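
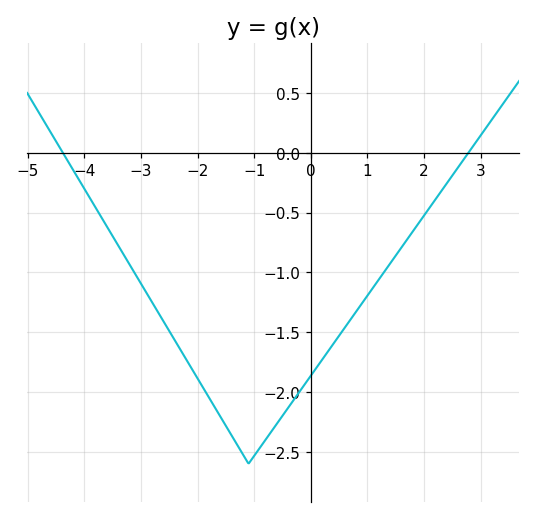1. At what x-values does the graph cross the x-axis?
-4.38, 2.78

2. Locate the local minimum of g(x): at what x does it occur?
-1.1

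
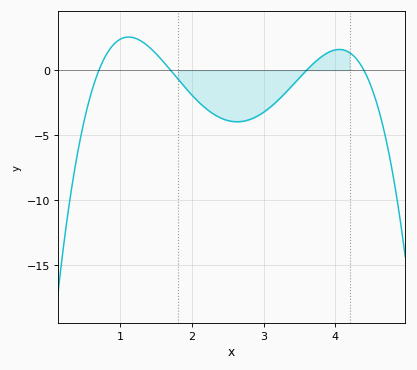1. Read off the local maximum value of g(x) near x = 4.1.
1.6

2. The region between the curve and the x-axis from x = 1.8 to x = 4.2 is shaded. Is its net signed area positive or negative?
negative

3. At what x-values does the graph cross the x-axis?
0.7, 1.7, 3.6, 4.4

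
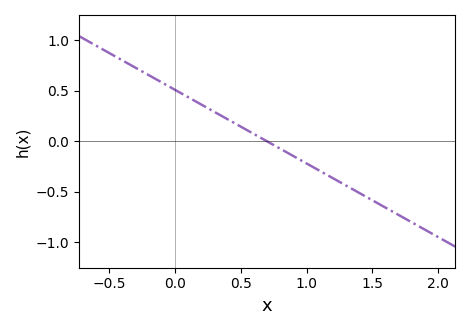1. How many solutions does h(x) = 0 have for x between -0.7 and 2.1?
1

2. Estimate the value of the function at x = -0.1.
0.6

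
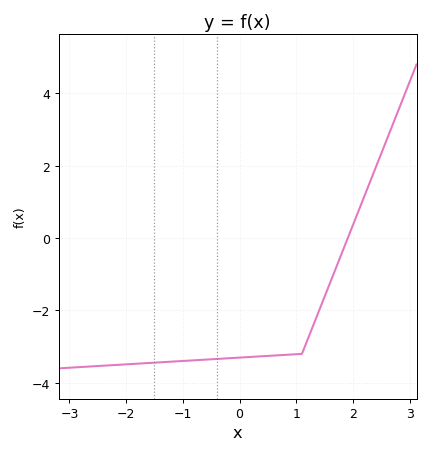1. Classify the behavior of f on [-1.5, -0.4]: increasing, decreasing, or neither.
increasing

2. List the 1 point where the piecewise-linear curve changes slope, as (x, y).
(1.1, -3.2)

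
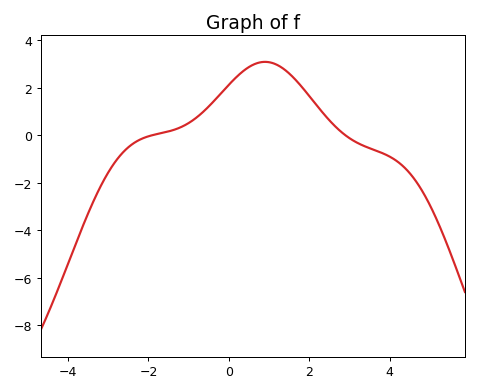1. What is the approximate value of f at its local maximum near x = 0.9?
3.1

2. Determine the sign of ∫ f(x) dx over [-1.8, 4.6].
positive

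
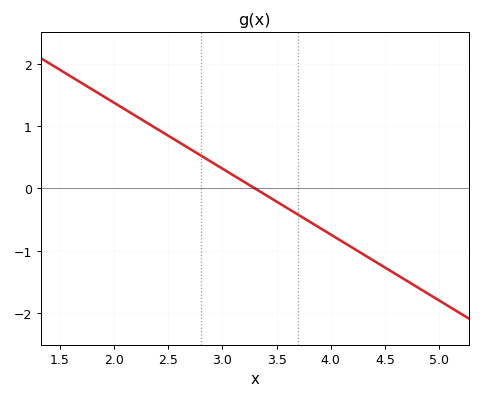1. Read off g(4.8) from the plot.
-1.6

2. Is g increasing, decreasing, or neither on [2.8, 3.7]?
decreasing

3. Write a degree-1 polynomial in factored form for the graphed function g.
y = -1.06(x - 3.3)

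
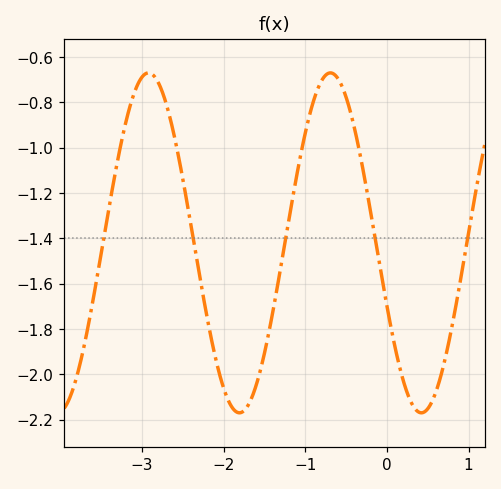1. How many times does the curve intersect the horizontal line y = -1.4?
5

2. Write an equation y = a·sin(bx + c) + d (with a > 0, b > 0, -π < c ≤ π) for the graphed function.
y = 0.75sin(2.82x - 2.76) - 1.42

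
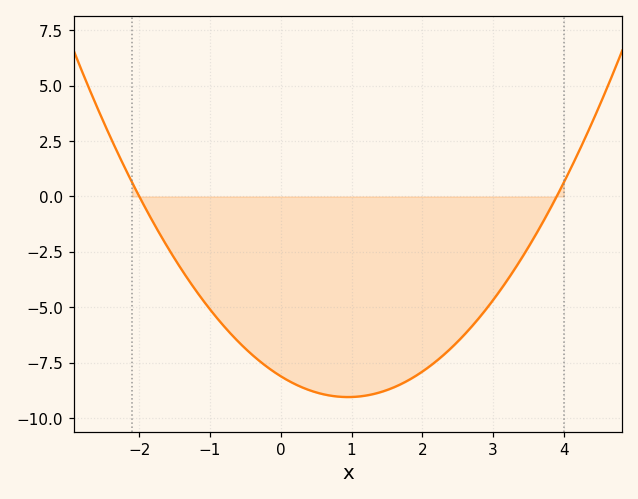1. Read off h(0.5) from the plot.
-8.8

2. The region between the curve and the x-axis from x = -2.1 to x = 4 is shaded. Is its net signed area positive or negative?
negative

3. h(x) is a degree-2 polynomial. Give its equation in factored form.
y = 1.04(x + 2)(x - 3.9)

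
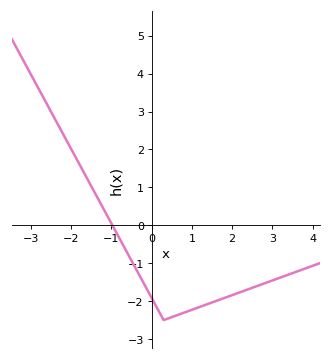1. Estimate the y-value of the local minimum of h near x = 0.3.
-2.5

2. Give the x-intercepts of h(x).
-1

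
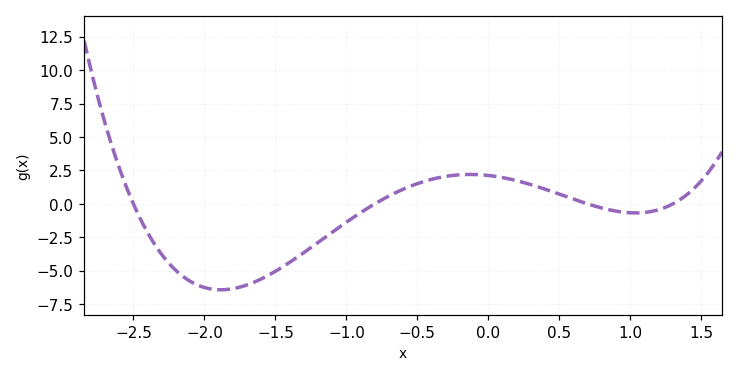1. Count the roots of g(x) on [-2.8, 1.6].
4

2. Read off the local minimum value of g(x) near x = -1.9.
-6.5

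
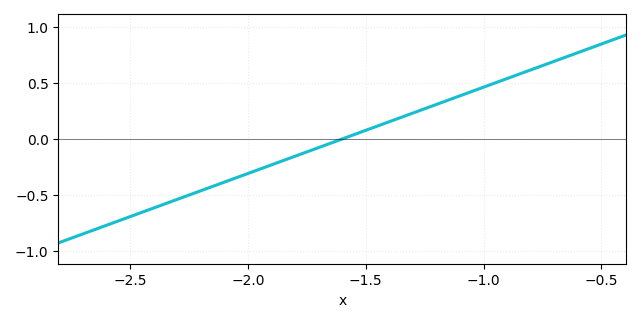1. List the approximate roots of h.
-1.6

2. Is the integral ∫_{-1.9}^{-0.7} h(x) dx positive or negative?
positive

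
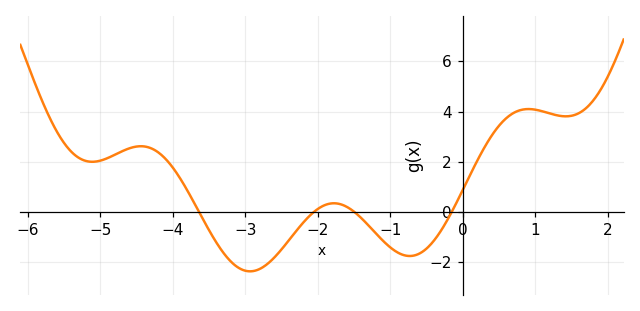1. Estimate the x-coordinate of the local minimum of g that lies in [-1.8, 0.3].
-0.73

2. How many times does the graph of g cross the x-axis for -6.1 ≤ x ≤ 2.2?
4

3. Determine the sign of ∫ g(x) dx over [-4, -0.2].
negative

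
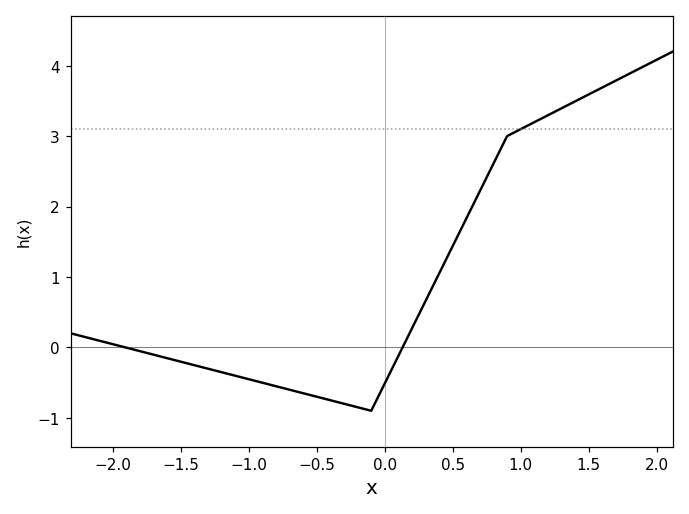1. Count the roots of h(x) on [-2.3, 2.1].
2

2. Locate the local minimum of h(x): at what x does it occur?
-0.1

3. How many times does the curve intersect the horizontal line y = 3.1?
1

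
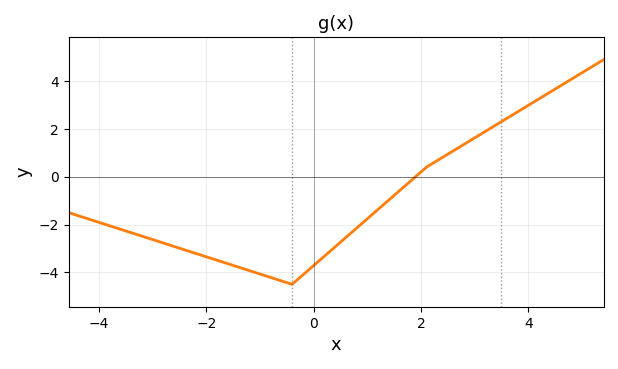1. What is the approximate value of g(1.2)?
-1.36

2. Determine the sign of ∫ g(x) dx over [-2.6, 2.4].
negative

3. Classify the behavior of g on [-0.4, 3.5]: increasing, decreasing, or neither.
increasing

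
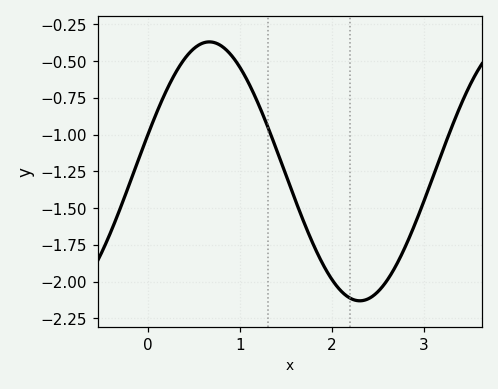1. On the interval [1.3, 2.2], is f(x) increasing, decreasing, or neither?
decreasing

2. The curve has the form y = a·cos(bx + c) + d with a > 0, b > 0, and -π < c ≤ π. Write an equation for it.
y = 0.88cos(1.9x - 1.3) - 1.25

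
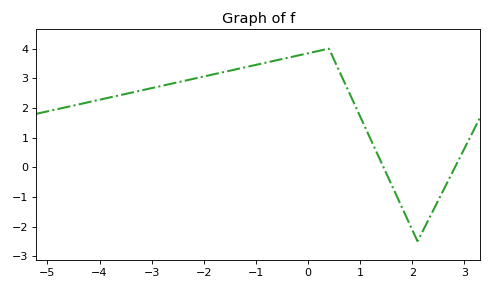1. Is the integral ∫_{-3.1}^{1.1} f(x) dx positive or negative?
positive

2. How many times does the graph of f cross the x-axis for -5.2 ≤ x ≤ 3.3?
2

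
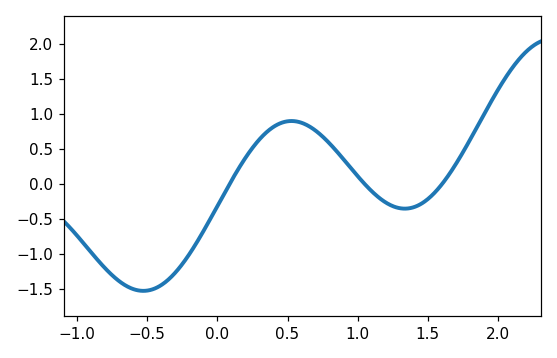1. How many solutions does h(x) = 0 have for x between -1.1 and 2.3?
3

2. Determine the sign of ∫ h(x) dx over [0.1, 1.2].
positive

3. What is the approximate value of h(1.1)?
-0.104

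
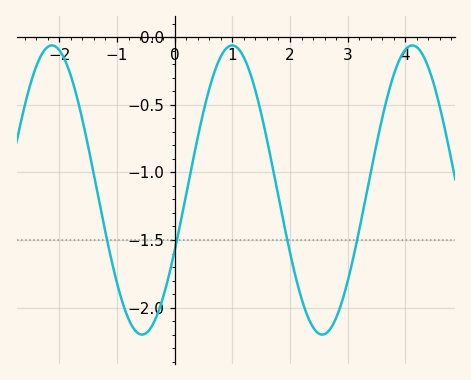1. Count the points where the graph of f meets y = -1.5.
4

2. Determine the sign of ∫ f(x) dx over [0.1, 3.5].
negative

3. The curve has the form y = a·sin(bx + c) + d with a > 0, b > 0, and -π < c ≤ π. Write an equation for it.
y = 1.07sin(2x - 0.43) - 1.13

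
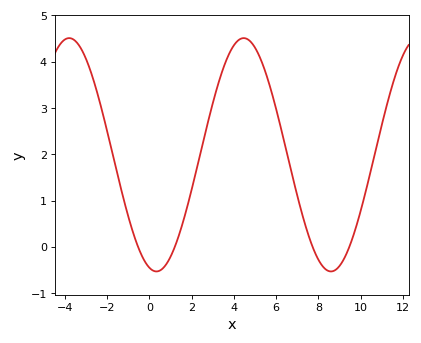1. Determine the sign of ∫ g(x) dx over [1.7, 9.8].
positive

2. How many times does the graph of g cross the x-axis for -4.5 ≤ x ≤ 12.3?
4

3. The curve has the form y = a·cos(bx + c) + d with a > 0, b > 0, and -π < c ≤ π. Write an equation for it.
y = 2.52cos(0.76x + 2.89) + 1.99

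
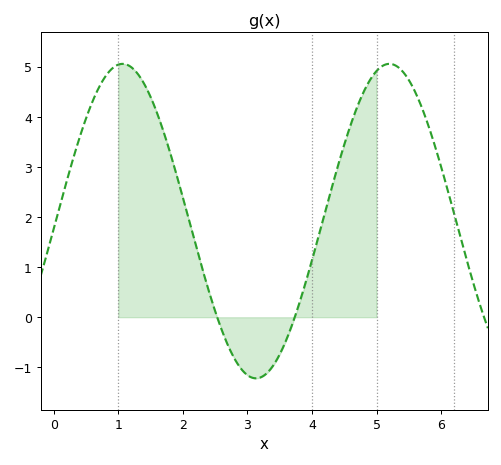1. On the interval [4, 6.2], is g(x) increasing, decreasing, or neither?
neither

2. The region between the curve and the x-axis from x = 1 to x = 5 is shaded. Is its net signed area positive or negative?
positive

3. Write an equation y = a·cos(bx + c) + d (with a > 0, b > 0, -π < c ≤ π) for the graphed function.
y = 3.14cos(1.52x - 1.62) + 1.92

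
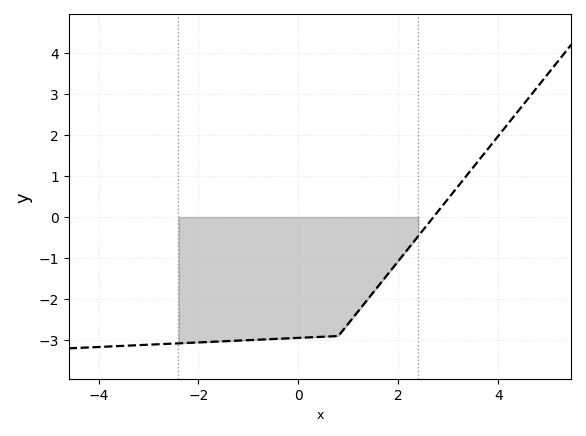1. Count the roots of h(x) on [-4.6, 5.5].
1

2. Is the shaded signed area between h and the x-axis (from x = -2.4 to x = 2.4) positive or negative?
negative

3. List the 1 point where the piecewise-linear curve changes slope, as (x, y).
(0.8, -2.9)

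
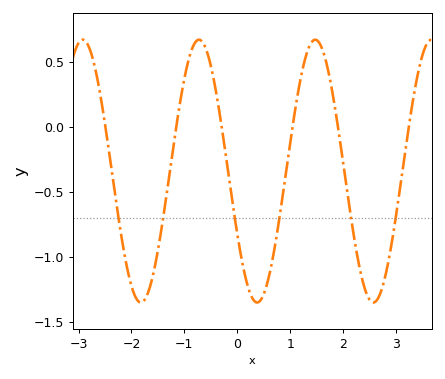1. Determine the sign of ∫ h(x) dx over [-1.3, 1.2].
negative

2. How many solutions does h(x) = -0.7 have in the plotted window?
6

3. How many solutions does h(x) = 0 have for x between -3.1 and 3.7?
6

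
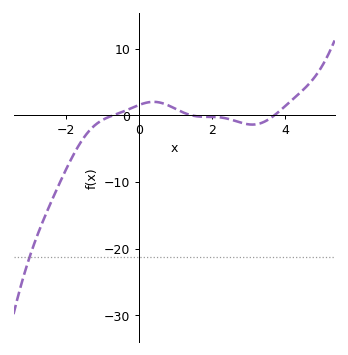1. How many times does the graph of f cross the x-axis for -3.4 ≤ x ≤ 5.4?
3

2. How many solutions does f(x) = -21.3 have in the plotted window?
1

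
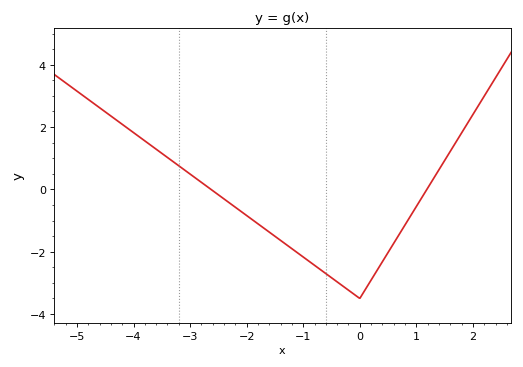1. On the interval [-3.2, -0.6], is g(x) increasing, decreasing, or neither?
decreasing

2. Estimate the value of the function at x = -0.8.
-2.4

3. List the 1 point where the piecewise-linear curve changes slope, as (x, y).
(0, -3.5)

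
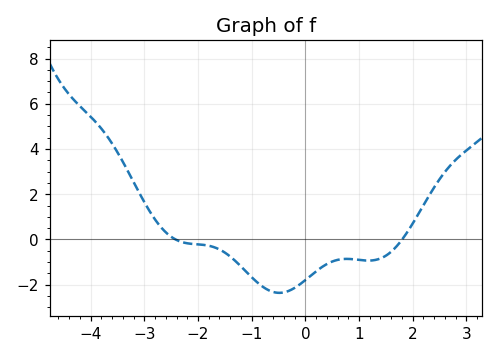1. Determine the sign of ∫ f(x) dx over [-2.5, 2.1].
negative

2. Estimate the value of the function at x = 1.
-1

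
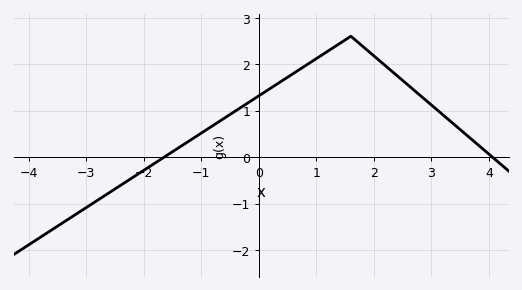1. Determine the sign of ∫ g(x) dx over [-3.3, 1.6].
positive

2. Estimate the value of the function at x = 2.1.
2.1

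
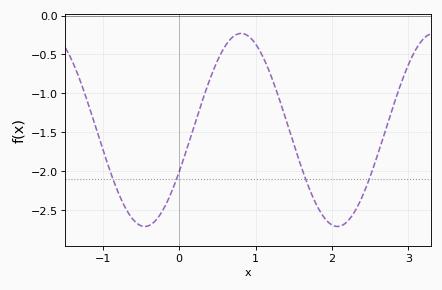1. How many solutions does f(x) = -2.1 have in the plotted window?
4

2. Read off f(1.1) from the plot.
-0.537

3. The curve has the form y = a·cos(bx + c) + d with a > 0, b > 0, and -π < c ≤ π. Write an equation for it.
y = 1.24cos(2.49x - 2.02) - 1.47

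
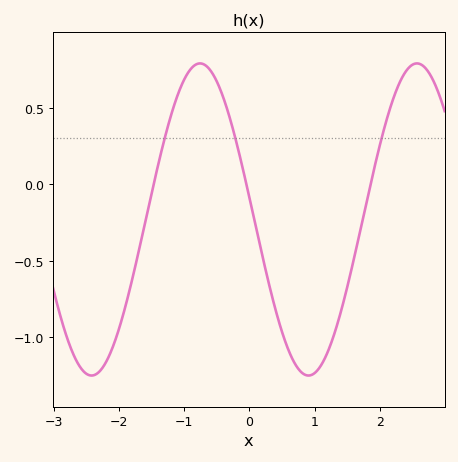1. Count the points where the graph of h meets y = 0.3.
3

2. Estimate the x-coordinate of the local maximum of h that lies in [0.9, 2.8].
2.6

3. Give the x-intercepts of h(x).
-1.5, 0, 1.9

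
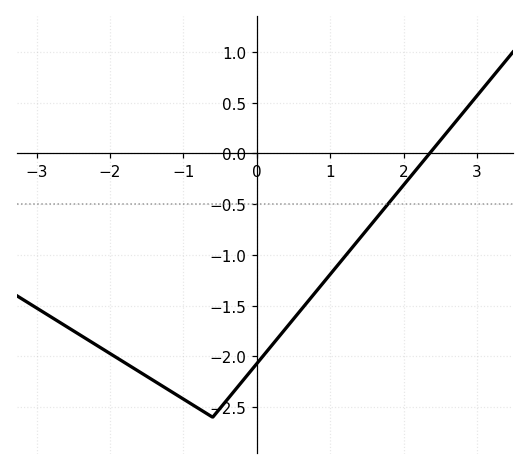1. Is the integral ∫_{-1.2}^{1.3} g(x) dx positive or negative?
negative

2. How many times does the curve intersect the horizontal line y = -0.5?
1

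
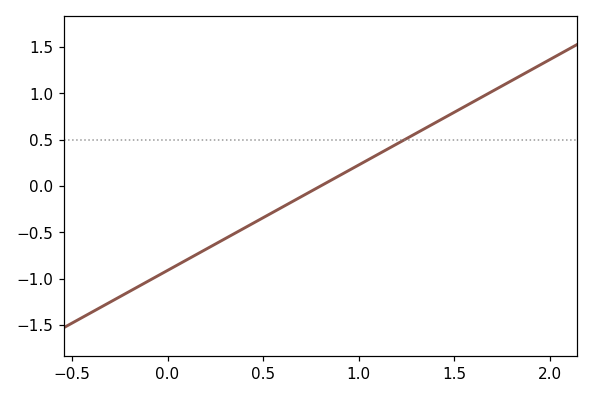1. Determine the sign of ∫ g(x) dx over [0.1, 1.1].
negative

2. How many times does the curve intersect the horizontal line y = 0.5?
1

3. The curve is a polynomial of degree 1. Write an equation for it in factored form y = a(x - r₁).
y = 1.14(x - 0.8)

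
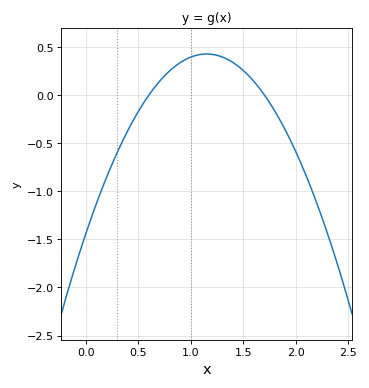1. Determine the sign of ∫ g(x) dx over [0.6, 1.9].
positive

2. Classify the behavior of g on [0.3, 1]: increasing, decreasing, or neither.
increasing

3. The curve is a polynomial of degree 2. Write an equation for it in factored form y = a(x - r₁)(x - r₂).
y = -1.41(x - 0.6)(x - 1.7)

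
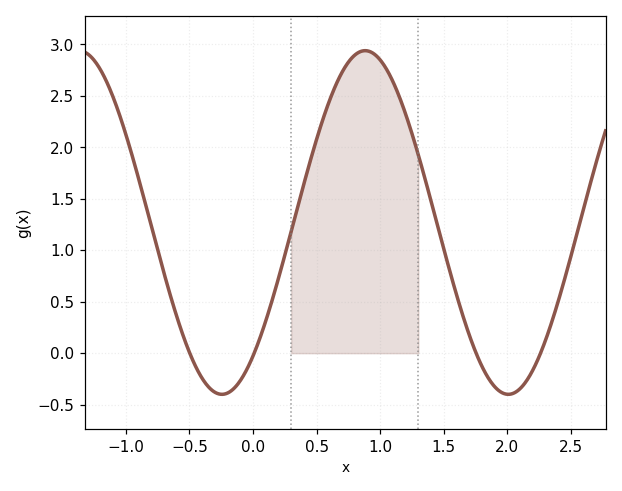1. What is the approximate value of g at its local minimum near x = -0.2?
-0.4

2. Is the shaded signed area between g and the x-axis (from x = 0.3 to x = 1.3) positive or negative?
positive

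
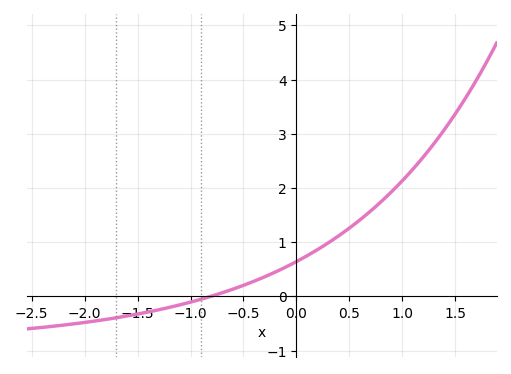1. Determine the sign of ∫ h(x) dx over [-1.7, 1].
positive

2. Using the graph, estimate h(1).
2.13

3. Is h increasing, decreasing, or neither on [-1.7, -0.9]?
increasing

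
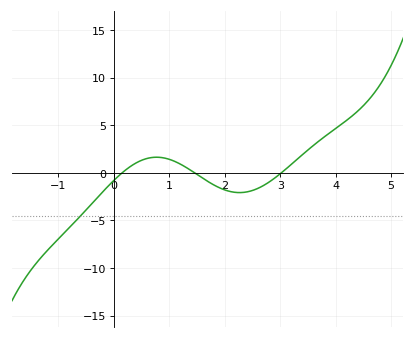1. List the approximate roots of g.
0.151, 1.46, 3.02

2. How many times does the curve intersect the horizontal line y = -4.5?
1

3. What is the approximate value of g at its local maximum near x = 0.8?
1.64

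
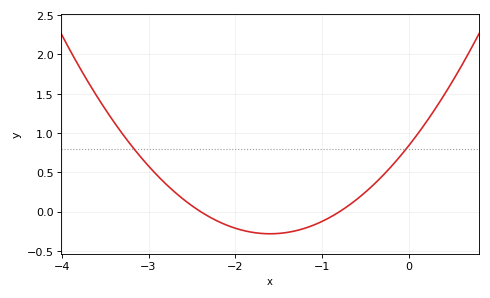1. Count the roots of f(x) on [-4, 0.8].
2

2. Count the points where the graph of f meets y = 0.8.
2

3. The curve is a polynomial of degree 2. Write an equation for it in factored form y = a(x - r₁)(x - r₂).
y = 0.44(x + 2.4)(x + 0.8)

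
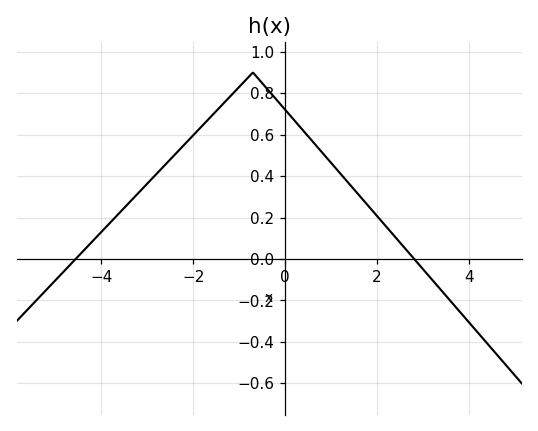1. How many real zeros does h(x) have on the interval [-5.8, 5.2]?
2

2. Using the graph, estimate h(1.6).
0.32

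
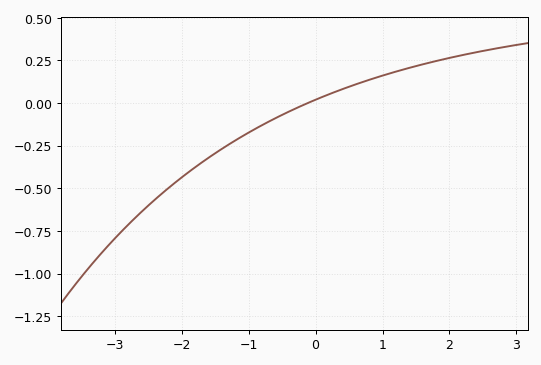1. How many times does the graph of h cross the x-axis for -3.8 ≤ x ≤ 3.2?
1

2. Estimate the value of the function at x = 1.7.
0.24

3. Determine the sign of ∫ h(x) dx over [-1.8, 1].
negative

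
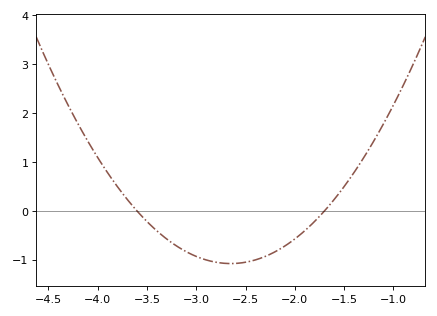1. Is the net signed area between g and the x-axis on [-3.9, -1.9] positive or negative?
negative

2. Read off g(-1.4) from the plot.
0.785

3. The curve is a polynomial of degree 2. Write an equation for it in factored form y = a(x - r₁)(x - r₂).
y = 1.19(x + 3.6)(x + 1.7)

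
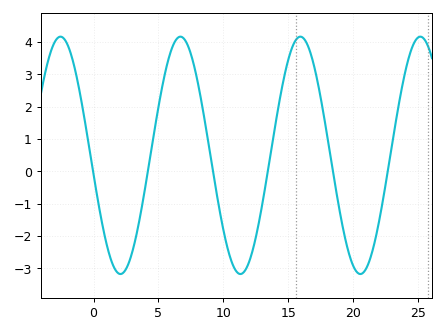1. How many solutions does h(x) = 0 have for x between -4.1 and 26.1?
6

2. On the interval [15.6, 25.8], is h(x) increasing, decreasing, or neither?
neither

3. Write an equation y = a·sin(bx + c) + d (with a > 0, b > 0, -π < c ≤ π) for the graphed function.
y = 3.67sin(0.68x - 3) + 0.49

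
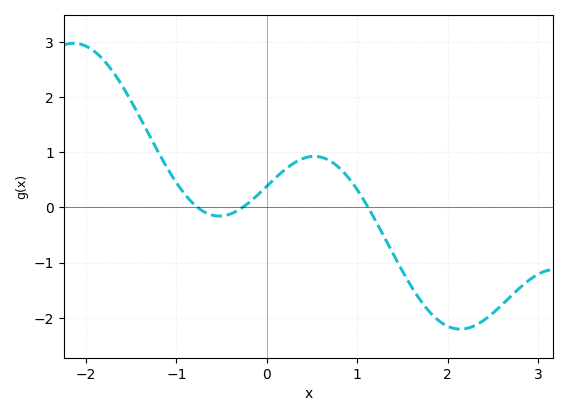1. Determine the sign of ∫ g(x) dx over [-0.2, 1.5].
positive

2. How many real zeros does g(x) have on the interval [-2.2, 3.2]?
3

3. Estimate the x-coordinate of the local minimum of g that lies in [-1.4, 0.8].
-0.5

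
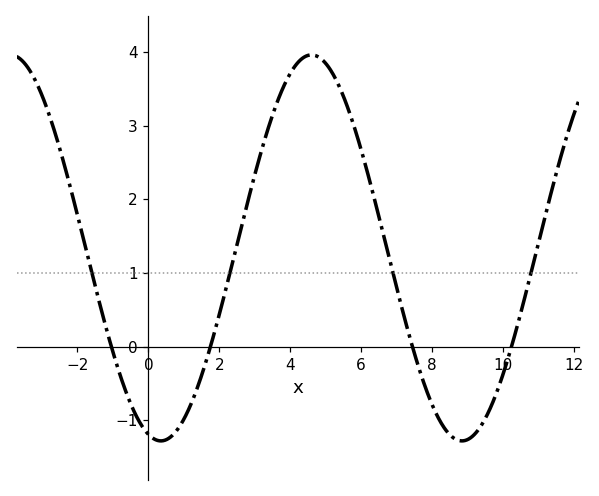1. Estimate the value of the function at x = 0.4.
-1.3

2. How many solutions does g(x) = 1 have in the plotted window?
4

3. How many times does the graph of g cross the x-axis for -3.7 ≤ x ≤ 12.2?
4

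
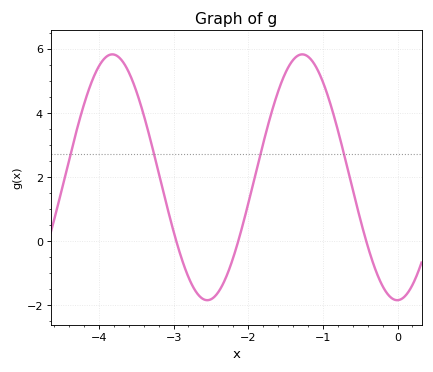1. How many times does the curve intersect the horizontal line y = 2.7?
4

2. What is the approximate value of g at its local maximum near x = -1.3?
5.82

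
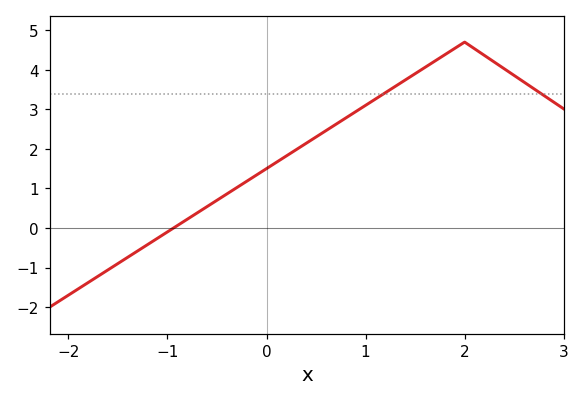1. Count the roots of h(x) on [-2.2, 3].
1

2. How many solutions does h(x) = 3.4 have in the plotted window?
2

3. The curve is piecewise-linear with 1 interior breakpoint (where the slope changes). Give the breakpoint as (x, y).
(2, 4.7)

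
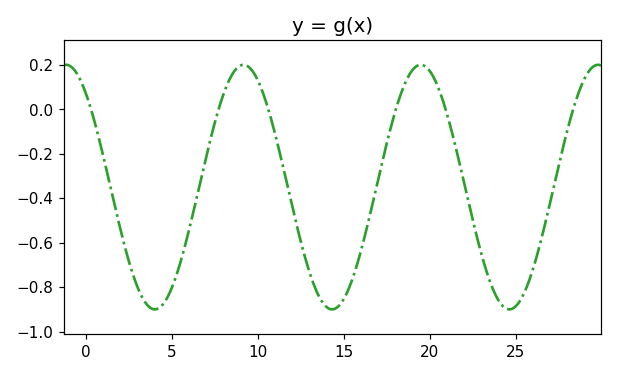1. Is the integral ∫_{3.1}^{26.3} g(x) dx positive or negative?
negative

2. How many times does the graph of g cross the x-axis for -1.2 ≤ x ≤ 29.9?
6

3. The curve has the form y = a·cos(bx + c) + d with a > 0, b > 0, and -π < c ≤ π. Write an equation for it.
y = 0.55cos(0.61x + 0.69) - 0.35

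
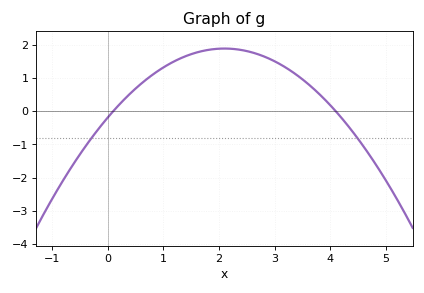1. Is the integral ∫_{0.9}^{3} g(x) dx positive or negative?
positive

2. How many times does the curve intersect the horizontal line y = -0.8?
2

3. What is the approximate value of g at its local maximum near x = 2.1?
1.88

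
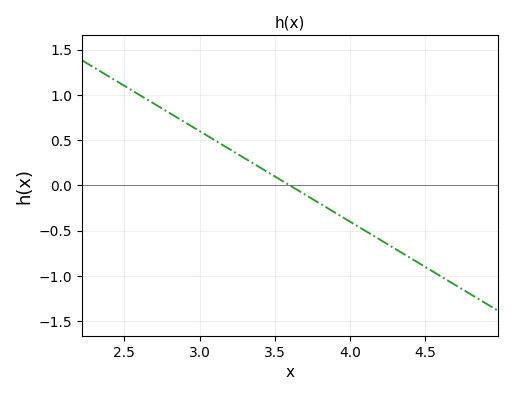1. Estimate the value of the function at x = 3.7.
-0.1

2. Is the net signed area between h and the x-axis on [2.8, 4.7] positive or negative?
negative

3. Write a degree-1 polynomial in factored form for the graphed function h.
y = -1(x - 3.6)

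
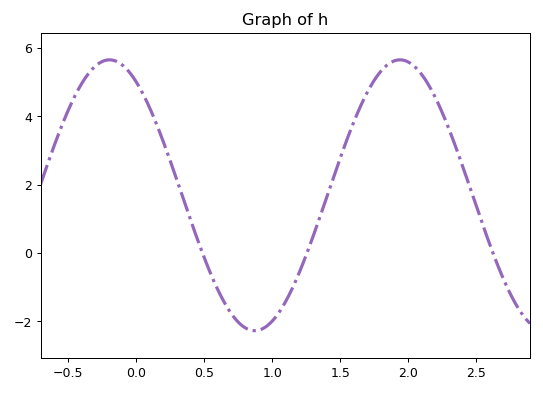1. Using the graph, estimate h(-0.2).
5.65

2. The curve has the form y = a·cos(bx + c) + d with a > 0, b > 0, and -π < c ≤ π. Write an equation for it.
y = 3.96cos(2.94x + 0.582) + 1.69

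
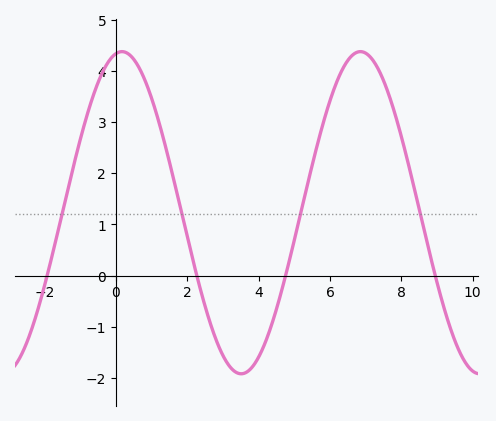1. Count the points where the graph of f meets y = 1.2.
4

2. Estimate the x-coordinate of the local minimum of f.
3.6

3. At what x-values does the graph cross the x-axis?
-2, 2.2, 4.8, 9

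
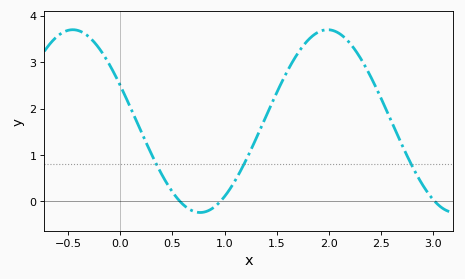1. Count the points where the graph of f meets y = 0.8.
3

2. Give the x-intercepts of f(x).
0.6, 1, 3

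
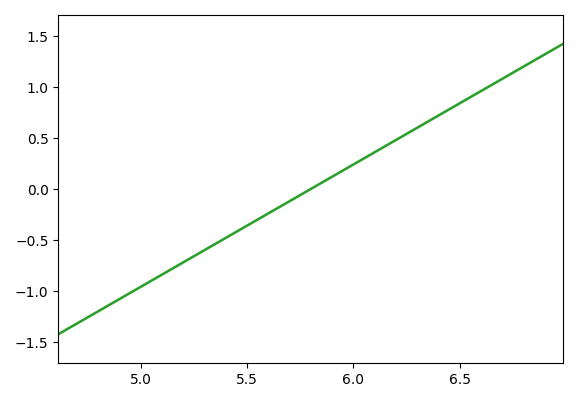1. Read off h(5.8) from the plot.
0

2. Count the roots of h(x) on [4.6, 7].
1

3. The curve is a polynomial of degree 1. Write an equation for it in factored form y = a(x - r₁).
y = 1.2(x - 5.8)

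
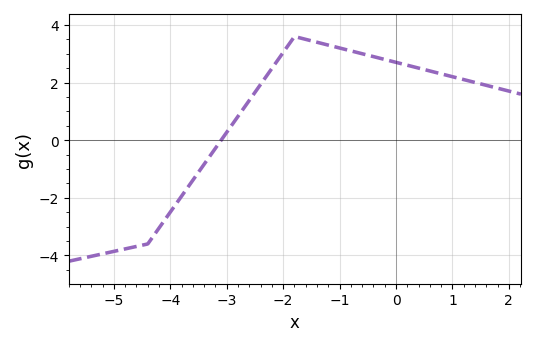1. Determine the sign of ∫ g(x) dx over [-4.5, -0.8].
positive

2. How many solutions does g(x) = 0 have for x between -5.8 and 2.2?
1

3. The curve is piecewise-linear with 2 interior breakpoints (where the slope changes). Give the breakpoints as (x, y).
(-4.4, -3.6); (-1.8, 3.6)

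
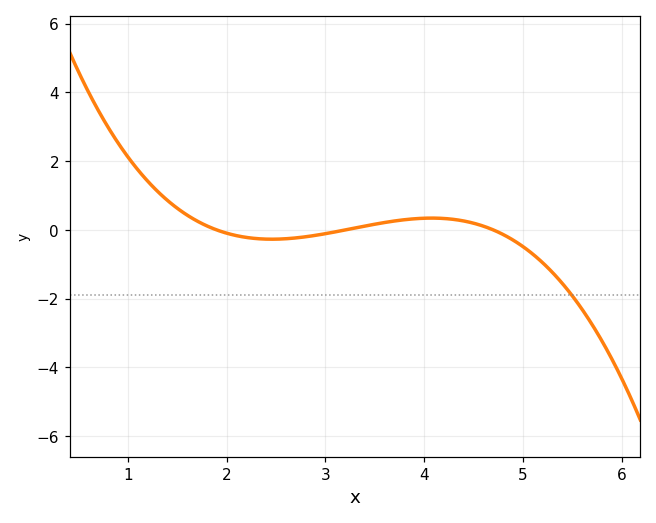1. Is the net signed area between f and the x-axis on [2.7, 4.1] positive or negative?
positive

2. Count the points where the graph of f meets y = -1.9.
1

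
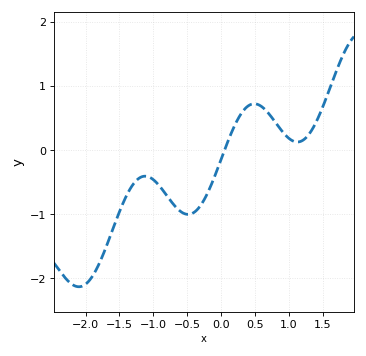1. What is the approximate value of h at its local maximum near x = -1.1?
-0.4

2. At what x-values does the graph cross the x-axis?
0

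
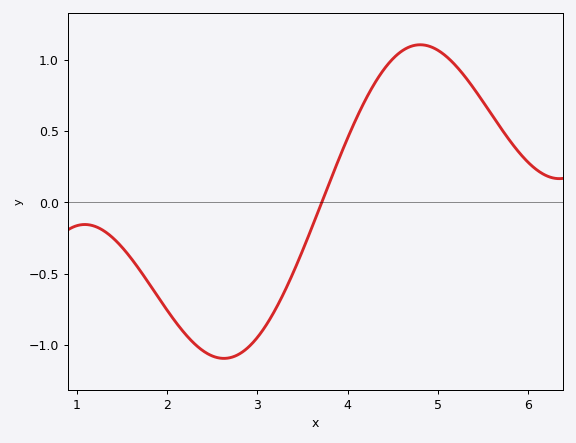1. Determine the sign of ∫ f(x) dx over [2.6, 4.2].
negative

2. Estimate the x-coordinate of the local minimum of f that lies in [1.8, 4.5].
2.63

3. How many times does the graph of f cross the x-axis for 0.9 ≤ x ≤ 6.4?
1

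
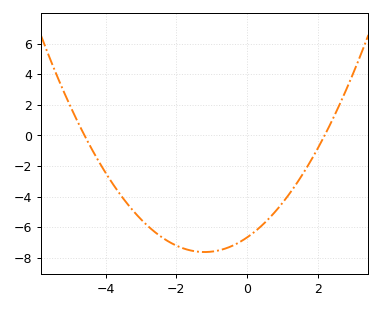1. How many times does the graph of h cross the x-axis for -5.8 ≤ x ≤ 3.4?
2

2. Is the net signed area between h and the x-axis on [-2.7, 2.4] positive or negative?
negative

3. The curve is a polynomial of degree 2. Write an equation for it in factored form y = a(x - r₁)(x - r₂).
y = 0.66(x + 4.6)(x - 2.2)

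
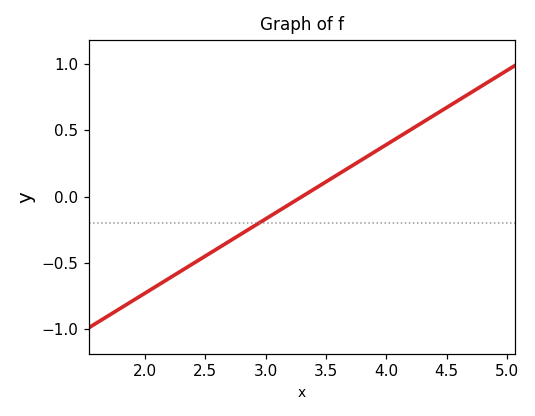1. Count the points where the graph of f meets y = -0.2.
1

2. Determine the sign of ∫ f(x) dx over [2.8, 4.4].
positive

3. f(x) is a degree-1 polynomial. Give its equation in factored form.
y = 0.56(x - 3.3)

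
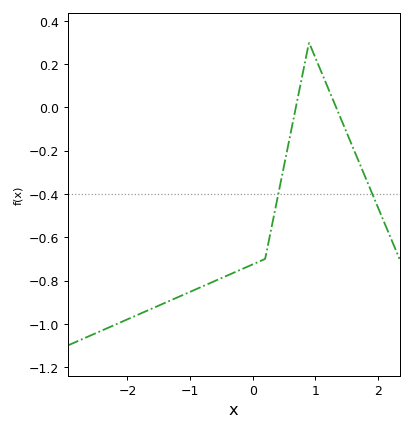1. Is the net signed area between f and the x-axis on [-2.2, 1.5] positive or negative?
negative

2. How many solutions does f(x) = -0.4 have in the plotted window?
2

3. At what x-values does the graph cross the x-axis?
0.7, 1.3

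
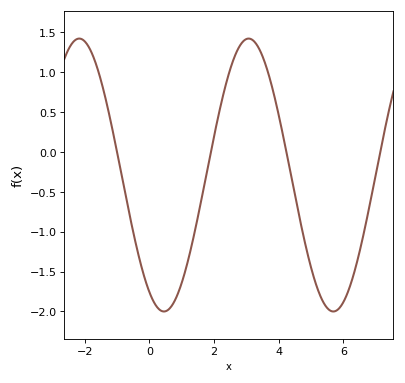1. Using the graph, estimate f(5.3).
-1.8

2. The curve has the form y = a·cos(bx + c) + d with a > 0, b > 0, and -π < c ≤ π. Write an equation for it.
y = 1.71cos(1.2x + 2.6) - 0.29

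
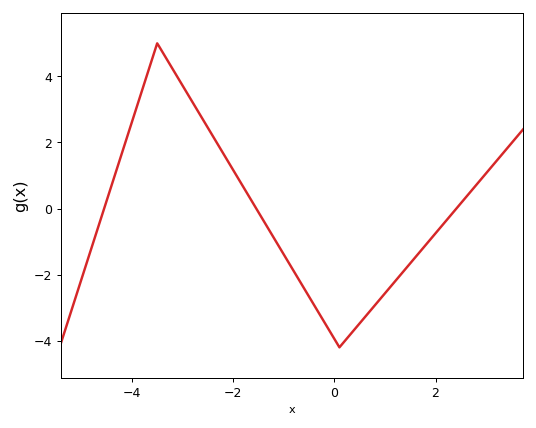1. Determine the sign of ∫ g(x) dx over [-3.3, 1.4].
negative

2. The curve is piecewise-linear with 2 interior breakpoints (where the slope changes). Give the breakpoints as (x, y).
(-3.5, 5); (0.1, -4.2)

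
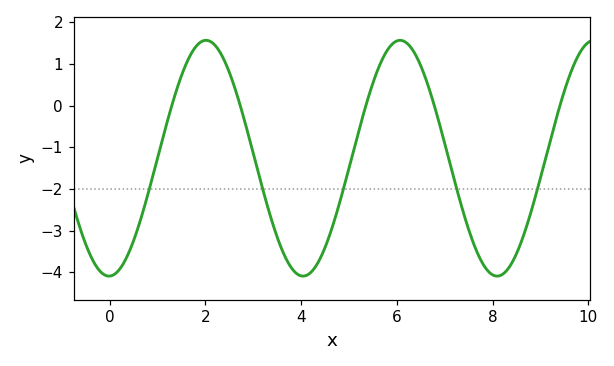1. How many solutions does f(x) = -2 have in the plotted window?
5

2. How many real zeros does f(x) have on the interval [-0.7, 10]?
5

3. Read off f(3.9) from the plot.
-4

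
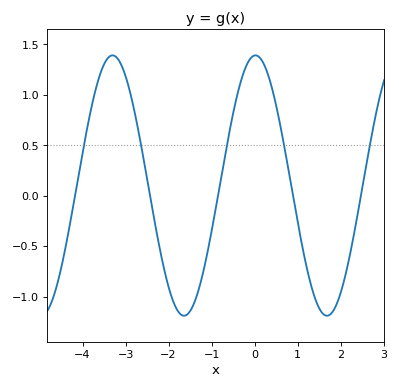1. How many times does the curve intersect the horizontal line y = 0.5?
5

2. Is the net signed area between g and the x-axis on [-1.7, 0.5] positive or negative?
positive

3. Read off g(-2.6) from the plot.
0.409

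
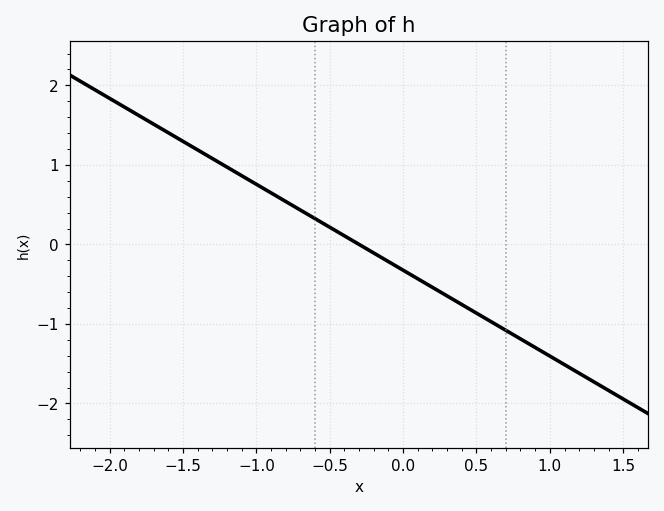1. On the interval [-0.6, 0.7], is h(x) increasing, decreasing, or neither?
decreasing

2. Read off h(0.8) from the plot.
-1.19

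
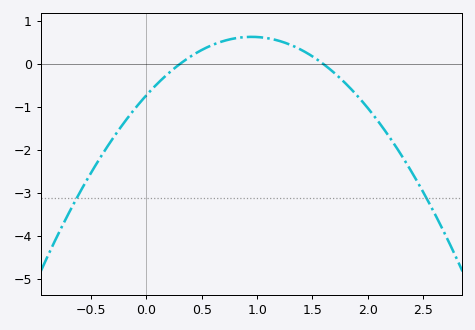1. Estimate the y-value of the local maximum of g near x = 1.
0.634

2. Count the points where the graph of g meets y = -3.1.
2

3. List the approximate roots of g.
0.3, 1.6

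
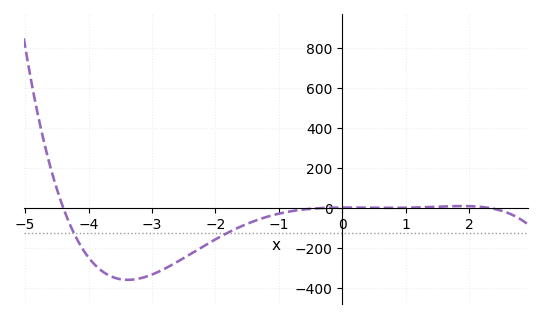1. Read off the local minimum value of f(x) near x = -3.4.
-360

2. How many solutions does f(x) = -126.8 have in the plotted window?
2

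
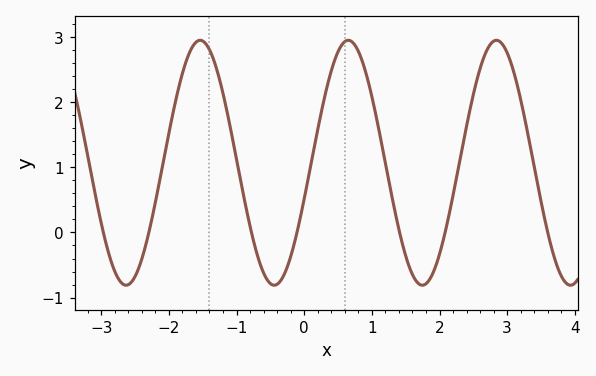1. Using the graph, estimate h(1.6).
-0.646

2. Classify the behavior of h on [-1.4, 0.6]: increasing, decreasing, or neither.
neither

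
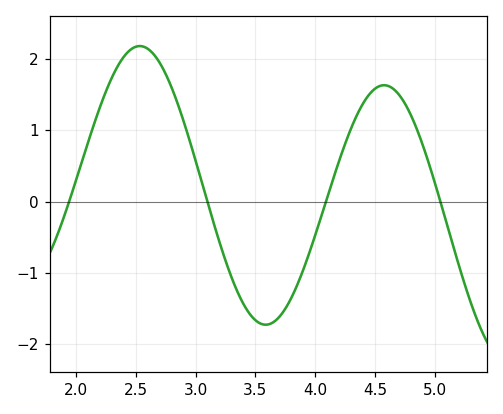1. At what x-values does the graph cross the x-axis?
1.95, 3.1, 4.1, 5.05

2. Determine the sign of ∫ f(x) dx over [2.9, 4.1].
negative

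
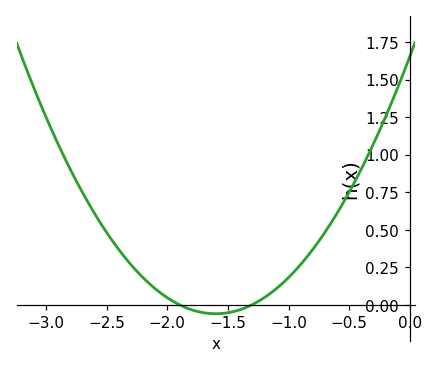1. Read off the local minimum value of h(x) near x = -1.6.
-0.05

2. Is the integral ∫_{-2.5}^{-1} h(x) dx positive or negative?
positive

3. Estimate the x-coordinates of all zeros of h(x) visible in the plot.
-1.9, -1.3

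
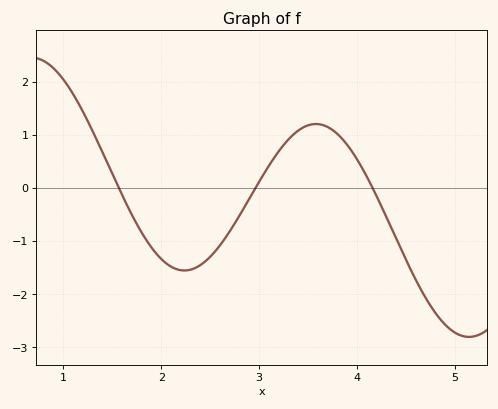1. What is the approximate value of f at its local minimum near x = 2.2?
-1.6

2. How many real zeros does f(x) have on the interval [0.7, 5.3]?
3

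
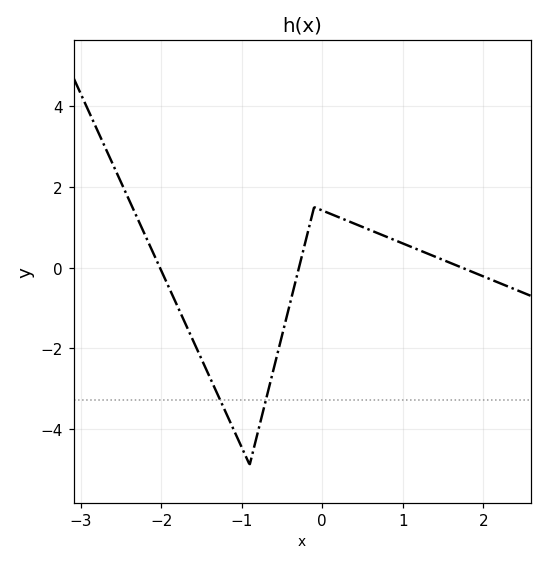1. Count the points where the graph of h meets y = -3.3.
2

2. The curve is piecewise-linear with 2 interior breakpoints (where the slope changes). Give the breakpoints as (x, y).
(-0.9, -4.9); (-0.1, 1.5)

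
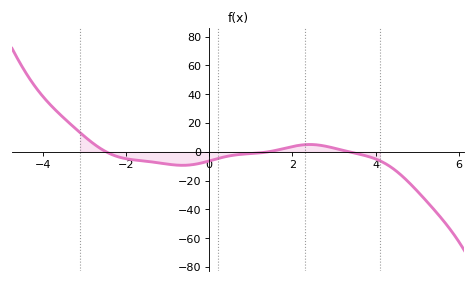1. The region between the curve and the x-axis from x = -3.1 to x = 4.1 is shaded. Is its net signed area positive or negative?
negative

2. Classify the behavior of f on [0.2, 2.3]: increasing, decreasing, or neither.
increasing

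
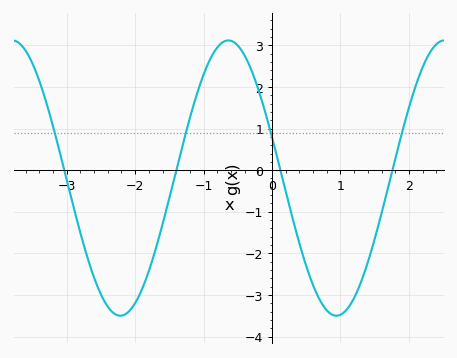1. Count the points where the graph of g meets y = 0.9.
4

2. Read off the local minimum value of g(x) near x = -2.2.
-3.5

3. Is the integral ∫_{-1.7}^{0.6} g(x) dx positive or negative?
positive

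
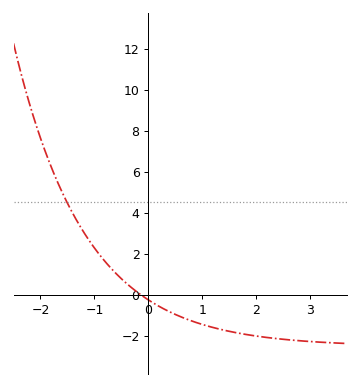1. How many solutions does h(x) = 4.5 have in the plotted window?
1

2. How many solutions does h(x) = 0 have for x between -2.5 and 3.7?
1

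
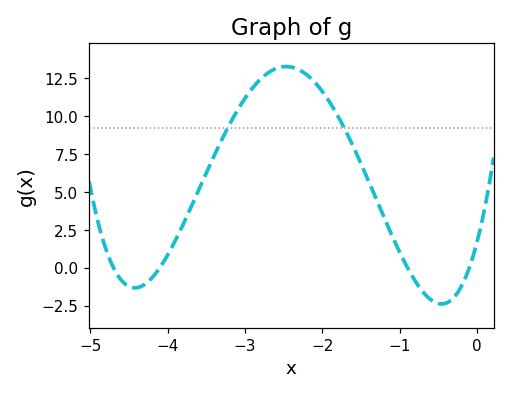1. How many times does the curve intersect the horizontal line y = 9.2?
2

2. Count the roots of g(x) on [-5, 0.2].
4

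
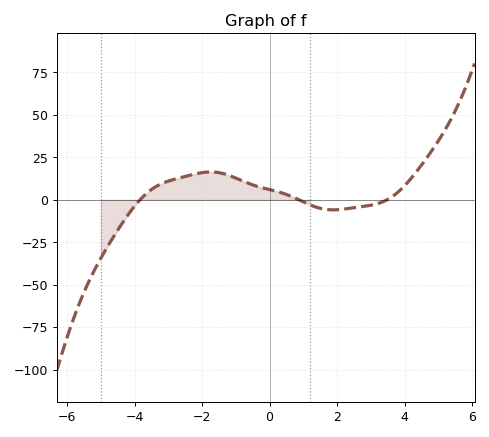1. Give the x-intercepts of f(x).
-3.84, 0.868, 3.48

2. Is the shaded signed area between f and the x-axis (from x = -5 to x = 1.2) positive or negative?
positive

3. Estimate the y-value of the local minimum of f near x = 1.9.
-5.92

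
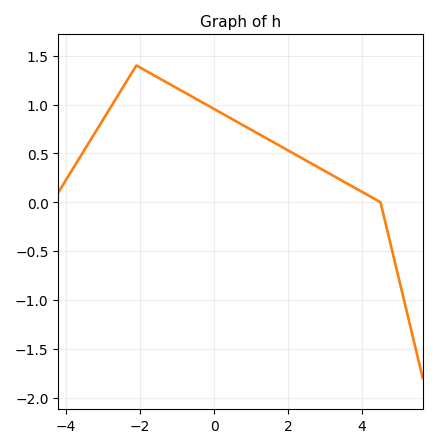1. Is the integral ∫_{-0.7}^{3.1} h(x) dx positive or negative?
positive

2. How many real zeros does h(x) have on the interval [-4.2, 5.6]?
1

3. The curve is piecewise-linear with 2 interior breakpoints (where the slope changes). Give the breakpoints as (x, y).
(-2.1, 1.4); (4.5, 0)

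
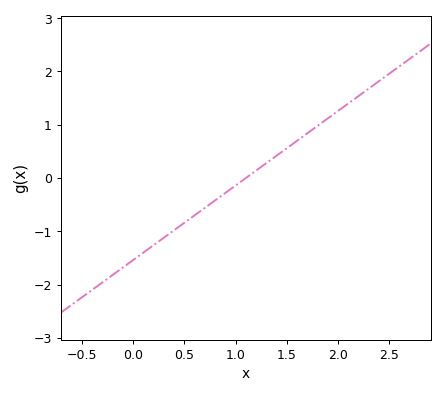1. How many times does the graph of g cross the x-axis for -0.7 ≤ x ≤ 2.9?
1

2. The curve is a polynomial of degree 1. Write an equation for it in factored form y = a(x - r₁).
y = 1.4(x - 1.1)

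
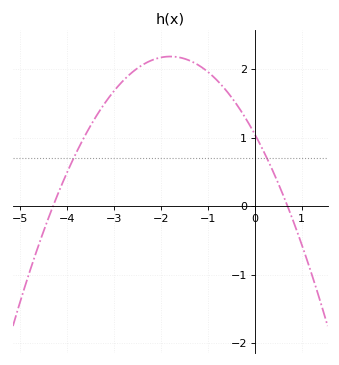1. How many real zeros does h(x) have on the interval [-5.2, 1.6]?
2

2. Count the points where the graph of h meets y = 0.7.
2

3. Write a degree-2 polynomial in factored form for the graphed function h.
y = -0.35(x + 4.3)(x - 0.7)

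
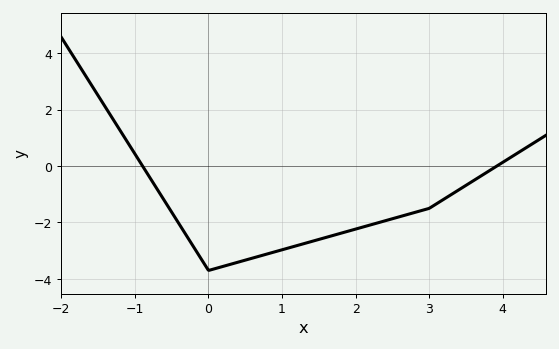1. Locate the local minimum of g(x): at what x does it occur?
0.001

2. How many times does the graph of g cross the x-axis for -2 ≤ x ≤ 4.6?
2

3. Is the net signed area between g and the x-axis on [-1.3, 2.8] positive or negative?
negative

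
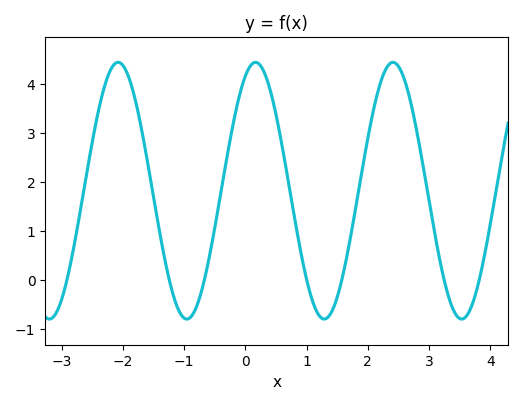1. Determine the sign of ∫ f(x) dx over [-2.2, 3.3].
positive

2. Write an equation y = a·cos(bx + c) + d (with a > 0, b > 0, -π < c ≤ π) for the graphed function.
y = 2.62cos(2.8x - 0.47) + 1.82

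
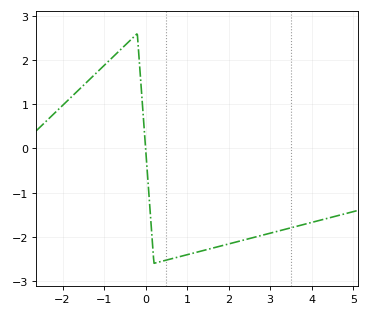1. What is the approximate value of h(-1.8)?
1.2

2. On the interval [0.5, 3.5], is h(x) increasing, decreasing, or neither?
increasing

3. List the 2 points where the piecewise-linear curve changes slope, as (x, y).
(-0.2, 2.6); (0.2, -2.6)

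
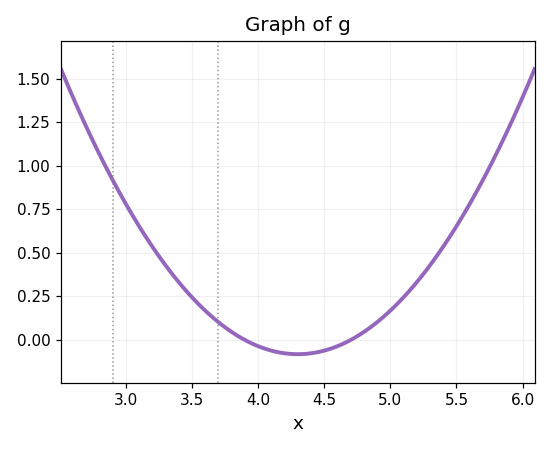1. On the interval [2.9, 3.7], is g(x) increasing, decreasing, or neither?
decreasing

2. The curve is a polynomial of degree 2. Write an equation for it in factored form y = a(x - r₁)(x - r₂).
y = 0.51(x - 3.9)(x - 4.7)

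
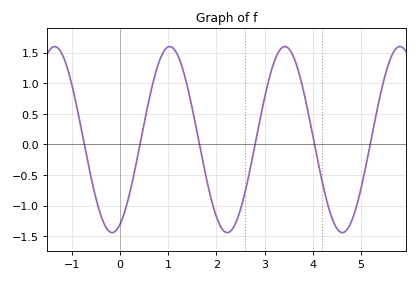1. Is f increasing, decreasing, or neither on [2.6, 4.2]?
neither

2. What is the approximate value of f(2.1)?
-1.36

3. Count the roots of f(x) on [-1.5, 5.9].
6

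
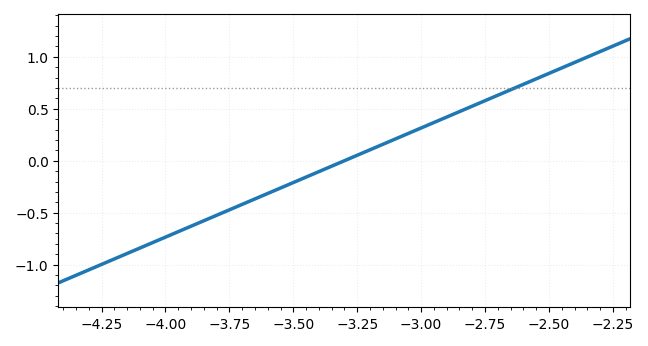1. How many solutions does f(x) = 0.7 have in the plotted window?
1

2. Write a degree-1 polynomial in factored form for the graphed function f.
y = 1.05(x + 3.3)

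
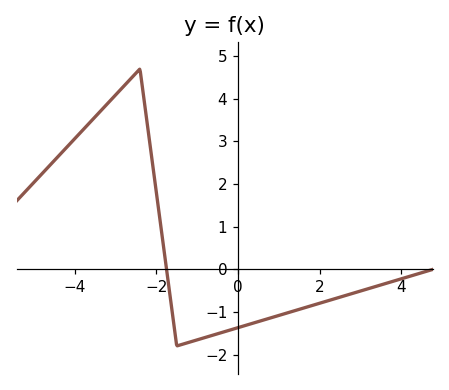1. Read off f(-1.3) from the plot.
-1.74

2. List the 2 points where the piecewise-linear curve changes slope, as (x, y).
(-2.4, 4.7); (-1.5, -1.8)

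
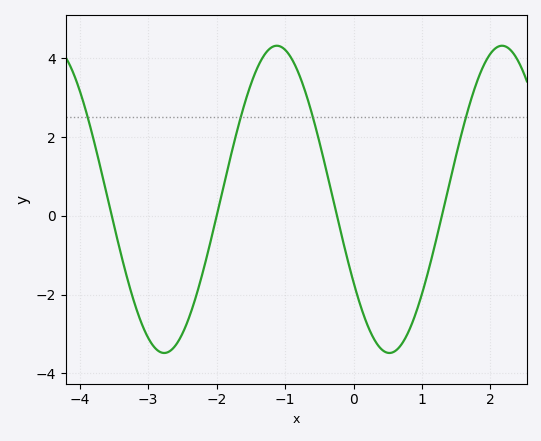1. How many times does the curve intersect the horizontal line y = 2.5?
4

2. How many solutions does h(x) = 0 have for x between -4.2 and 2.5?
4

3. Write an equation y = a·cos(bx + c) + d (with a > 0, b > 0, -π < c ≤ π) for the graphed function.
y = 3.9cos(1.91x + 2.14) + 0.42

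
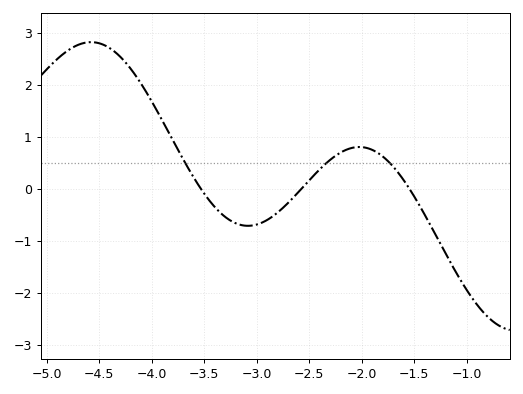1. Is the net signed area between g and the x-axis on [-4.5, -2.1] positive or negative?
positive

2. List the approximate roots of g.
-3.53, -2.57, -1.55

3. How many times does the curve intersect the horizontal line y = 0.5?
3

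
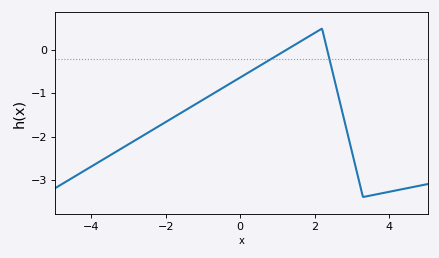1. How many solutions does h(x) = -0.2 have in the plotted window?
2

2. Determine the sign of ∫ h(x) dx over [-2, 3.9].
negative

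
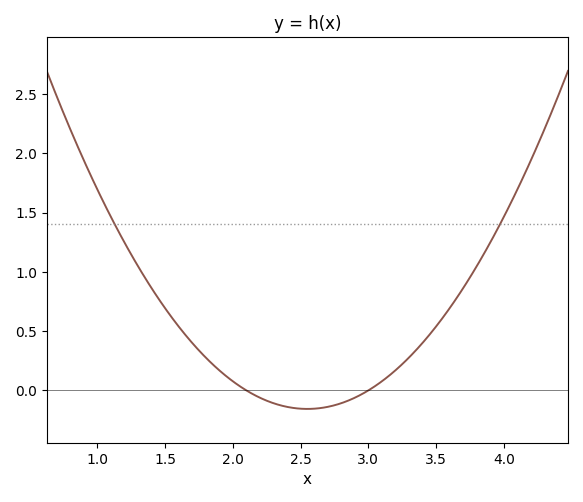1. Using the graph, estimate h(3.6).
0.693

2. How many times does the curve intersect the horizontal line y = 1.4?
2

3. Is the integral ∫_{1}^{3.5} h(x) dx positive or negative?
positive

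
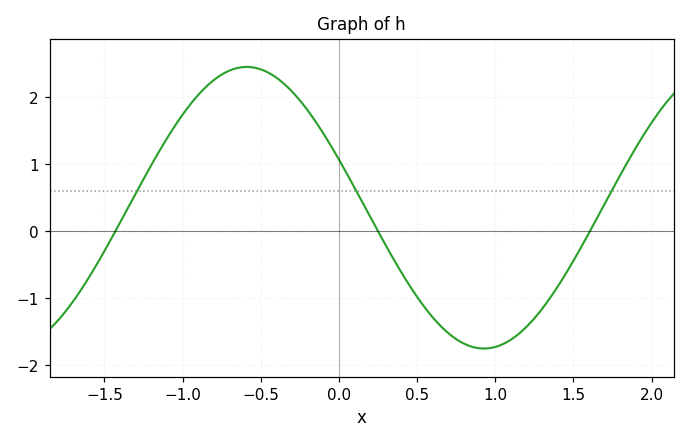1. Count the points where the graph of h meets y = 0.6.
3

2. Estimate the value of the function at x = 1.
-1.7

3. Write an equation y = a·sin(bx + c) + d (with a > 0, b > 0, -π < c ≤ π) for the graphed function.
y = 2.1sin(2.1x + 2.8) + 0.35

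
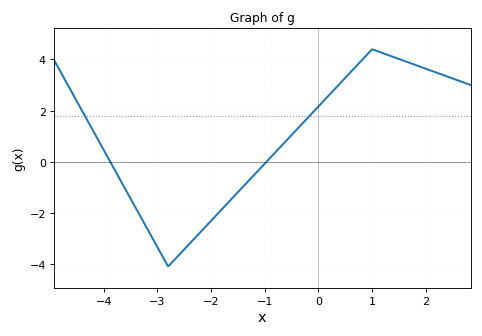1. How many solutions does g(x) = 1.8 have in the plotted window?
2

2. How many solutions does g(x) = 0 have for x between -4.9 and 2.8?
2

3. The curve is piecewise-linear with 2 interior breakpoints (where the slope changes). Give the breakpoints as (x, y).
(-2.8, -4.1); (1, 4.4)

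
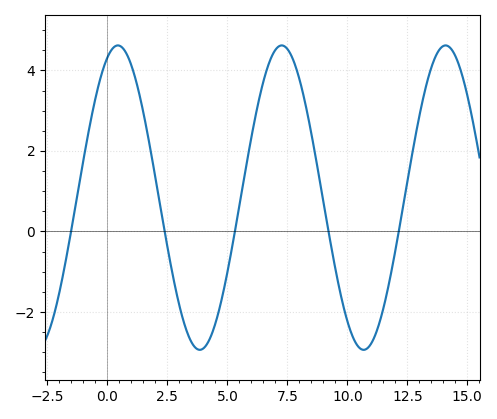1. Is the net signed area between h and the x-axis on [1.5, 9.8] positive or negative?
positive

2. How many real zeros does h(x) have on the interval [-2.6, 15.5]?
5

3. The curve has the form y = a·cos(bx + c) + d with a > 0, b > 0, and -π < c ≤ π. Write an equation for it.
y = 3.78cos(0.92x - 0.4) + 0.84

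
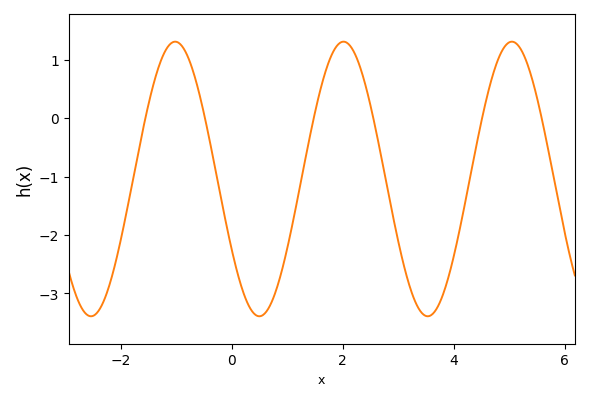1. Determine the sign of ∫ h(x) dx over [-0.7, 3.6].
negative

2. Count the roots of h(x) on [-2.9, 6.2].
6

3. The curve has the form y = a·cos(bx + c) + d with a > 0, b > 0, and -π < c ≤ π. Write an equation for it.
y = 2.35cos(2.1x + 2.1) - 1.04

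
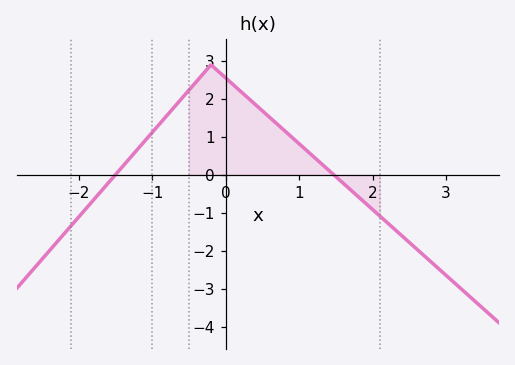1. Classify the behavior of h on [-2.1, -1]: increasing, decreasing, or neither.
increasing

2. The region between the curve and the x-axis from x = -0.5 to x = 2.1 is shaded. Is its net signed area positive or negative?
positive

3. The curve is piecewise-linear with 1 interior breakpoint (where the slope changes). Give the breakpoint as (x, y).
(-0.2, 2.9)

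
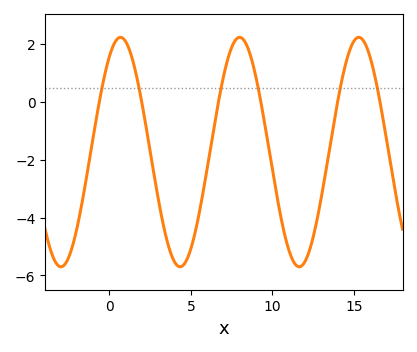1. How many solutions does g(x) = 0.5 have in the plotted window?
6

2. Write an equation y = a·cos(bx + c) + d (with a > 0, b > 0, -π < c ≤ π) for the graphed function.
y = 3.97cos(0.86x - 0.592) - 1.73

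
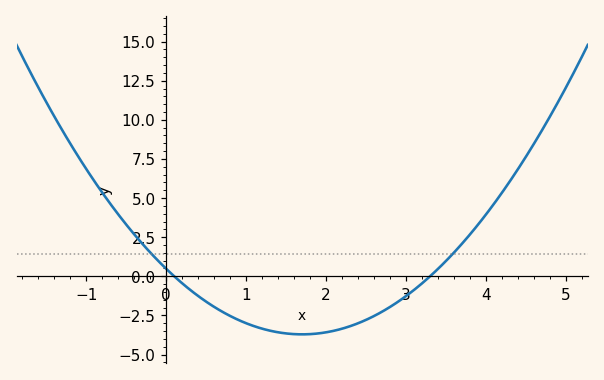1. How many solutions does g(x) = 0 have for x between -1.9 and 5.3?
2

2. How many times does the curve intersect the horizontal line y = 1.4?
2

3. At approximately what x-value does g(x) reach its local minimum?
1.7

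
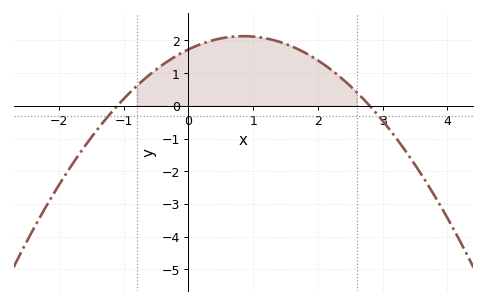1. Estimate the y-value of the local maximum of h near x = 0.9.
2.13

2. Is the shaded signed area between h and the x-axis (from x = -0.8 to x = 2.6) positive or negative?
positive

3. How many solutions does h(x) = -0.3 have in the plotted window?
2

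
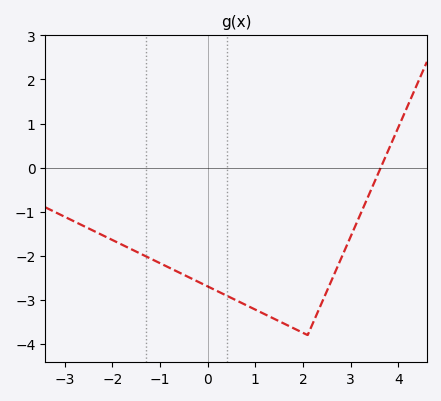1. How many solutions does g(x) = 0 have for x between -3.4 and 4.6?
1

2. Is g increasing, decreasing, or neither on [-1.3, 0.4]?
decreasing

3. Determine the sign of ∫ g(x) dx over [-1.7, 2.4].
negative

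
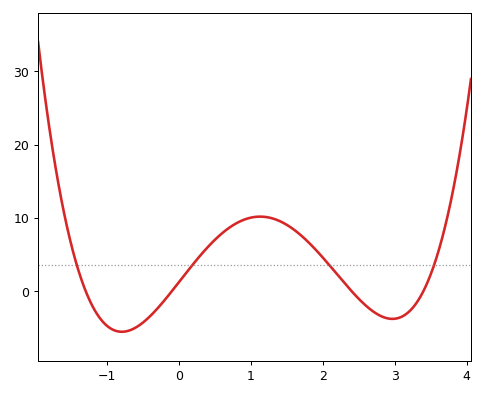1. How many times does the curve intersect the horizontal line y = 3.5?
4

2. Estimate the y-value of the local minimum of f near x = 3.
-3.79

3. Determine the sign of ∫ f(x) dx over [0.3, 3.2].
positive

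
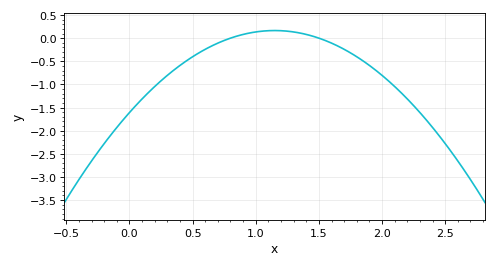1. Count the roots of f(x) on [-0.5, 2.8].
2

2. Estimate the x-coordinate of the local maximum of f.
1.15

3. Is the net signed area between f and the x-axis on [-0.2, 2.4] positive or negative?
negative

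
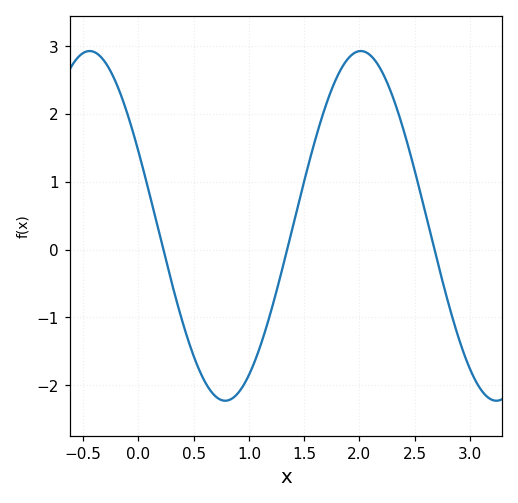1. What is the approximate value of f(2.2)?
2.6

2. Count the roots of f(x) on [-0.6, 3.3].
3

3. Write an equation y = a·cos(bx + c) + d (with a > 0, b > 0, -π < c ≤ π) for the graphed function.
y = 2.58cos(2.6x + 1.1) + 0.35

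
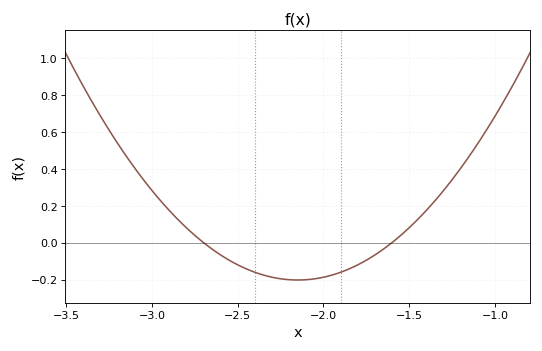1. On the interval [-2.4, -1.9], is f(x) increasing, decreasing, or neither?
neither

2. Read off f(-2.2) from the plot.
-0.2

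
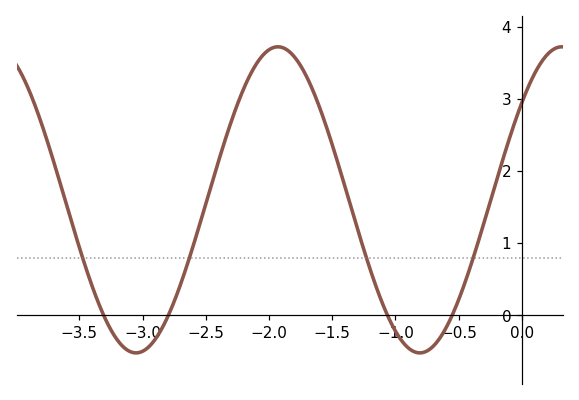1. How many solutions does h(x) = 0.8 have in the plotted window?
4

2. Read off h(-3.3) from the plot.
0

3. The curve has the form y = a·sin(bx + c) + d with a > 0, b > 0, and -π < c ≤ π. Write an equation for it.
y = 2.12sin(2.8x + 0.69) + 1.6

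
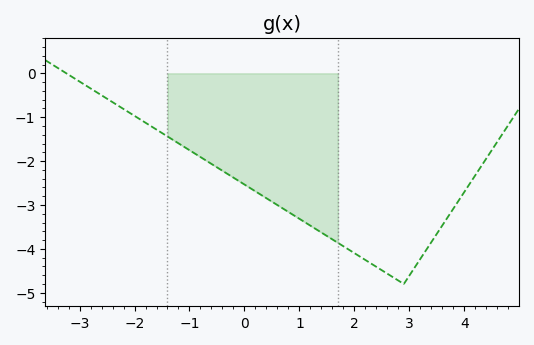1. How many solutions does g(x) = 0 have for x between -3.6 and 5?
1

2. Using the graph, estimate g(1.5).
-3.7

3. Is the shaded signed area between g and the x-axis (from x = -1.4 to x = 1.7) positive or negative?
negative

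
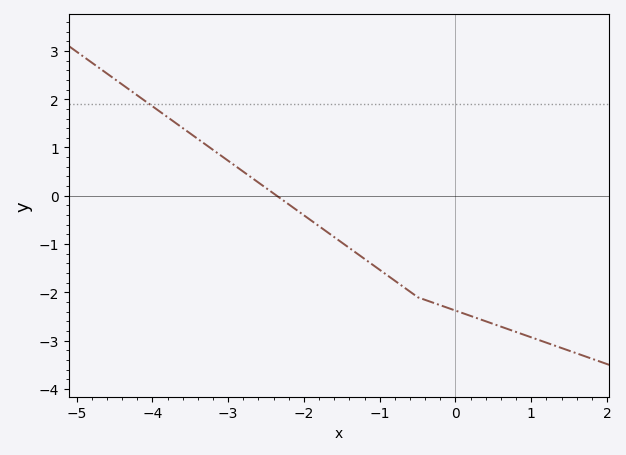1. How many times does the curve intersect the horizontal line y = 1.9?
1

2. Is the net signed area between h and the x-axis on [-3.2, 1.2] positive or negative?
negative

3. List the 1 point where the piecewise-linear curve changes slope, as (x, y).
(-0.5, -2.1)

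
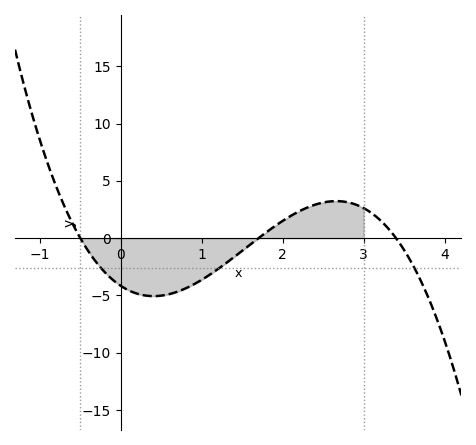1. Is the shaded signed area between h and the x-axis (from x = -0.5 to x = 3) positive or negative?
negative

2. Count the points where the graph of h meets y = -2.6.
3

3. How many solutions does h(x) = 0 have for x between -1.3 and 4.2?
3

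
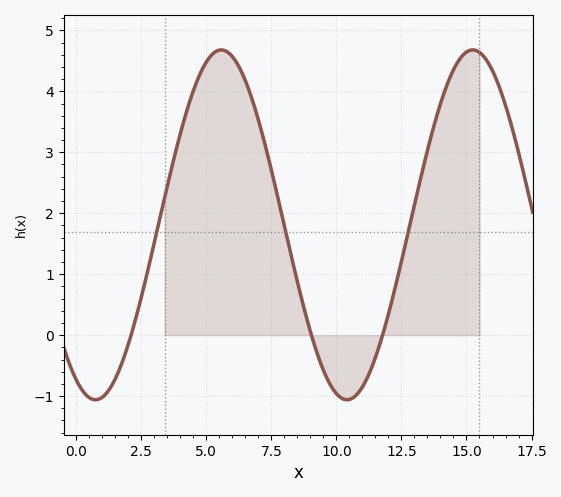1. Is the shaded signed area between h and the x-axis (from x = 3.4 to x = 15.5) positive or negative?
positive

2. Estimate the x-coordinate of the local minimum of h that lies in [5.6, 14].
10.4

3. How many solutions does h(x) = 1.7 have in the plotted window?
3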